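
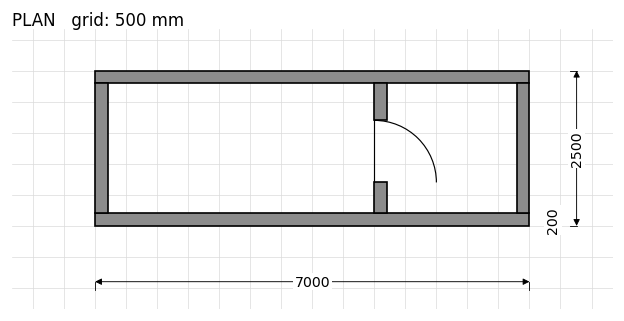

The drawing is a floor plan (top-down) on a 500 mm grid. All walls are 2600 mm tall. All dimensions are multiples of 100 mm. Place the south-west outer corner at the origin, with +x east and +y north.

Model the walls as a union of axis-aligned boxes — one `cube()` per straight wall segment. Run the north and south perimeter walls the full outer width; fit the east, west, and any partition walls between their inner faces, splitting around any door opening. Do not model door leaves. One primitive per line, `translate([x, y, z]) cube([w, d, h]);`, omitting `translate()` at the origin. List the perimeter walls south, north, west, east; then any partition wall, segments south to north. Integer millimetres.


cube([7000, 200, 2600]);
translate([0, 2300, 0]) cube([7000, 200, 2600]);
translate([0, 200, 0]) cube([200, 2100, 2600]);
translate([6800, 200, 0]) cube([200, 2100, 2600]);
translate([4500, 200, 0]) cube([200, 500, 2600]);
translate([4500, 1700, 0]) cube([200, 600, 2600]);


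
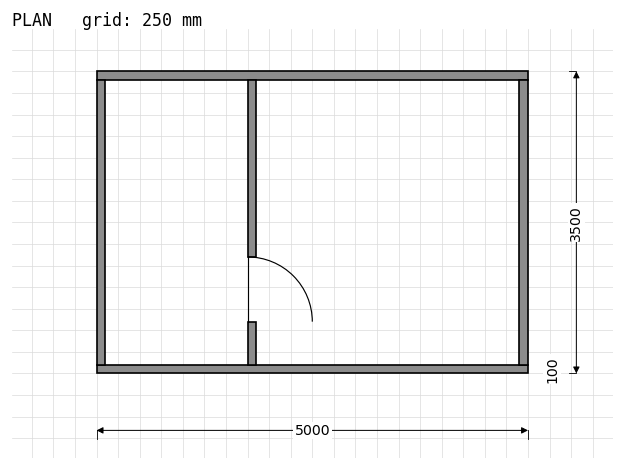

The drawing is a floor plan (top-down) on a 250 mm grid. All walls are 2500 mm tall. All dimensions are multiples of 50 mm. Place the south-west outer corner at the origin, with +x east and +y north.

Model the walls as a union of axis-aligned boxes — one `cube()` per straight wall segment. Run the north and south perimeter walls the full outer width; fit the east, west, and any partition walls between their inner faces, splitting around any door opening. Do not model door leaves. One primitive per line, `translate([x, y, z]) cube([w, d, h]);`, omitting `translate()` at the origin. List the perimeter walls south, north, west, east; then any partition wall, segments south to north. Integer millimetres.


cube([5000, 100, 2500]);
translate([0, 3400, 0]) cube([5000, 100, 2500]);
translate([0, 100, 0]) cube([100, 3300, 2500]);
translate([4900, 100, 0]) cube([100, 3300, 2500]);
translate([1750, 100, 0]) cube([100, 500, 2500]);
translate([1750, 1350, 0]) cube([100, 2050, 2500]);


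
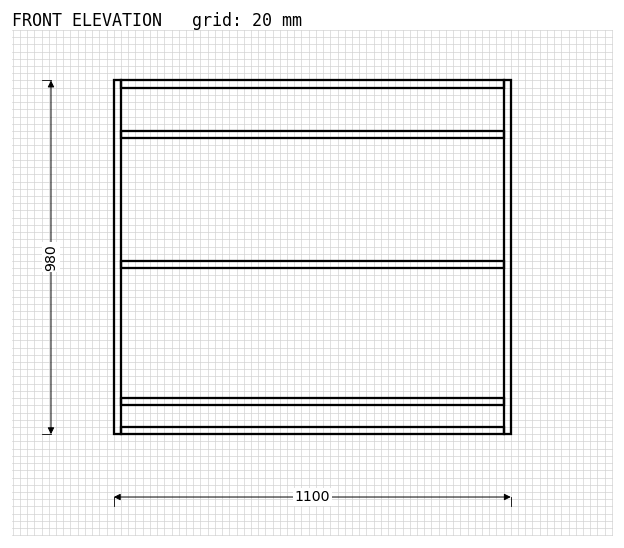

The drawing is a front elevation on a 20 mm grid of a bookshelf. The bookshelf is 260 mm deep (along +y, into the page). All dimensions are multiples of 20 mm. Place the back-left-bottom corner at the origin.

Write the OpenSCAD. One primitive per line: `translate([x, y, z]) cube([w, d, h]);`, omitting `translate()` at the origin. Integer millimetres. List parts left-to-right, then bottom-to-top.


cube([20, 260, 980]);
translate([20, 0, 0]) cube([1060, 260, 20]);
translate([20, 0, 80]) cube([1060, 260, 20]);
translate([20, 0, 460]) cube([1060, 260, 20]);
translate([20, 0, 820]) cube([1060, 260, 20]);
translate([20, 0, 960]) cube([1060, 260, 20]);
translate([1080, 0, 0]) cube([20, 260, 980]);


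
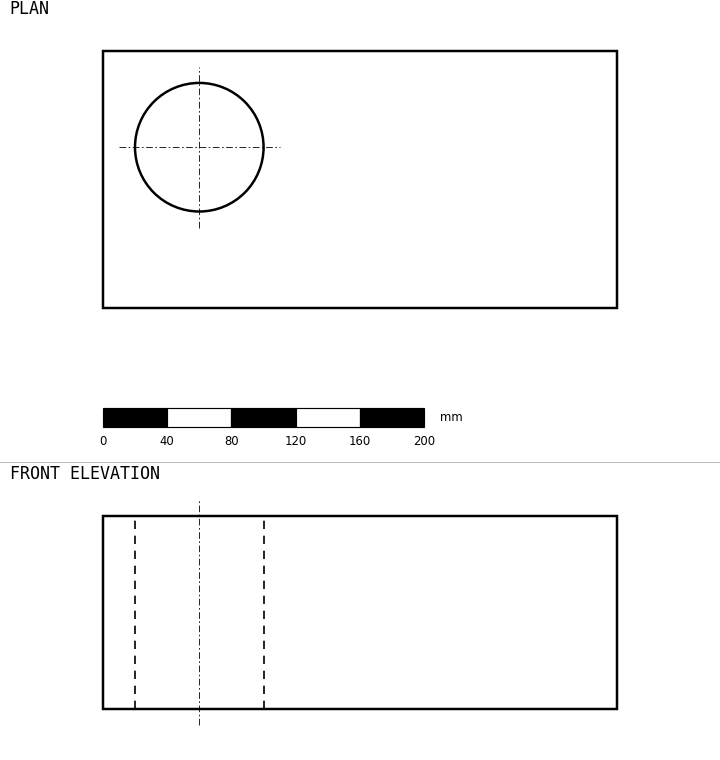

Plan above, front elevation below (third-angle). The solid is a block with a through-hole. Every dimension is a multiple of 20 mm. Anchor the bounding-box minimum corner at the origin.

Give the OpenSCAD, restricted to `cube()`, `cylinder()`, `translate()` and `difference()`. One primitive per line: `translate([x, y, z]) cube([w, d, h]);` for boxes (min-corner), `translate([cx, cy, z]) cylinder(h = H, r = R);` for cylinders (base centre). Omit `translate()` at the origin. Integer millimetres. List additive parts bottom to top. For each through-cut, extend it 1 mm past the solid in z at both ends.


difference() {
  cube([320, 160, 120]);
  translate([60, 100, -1]) cylinder(h = 122, r = 40);
}


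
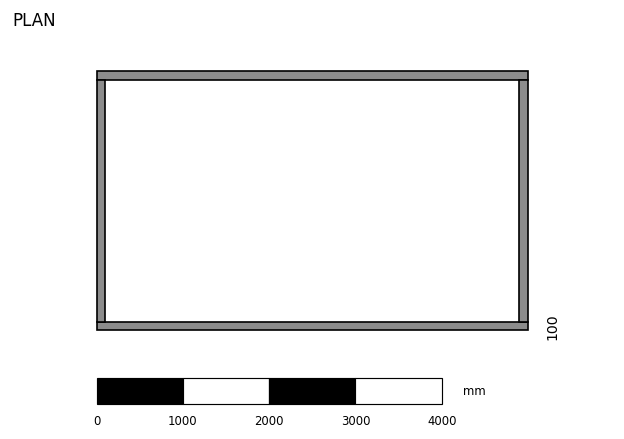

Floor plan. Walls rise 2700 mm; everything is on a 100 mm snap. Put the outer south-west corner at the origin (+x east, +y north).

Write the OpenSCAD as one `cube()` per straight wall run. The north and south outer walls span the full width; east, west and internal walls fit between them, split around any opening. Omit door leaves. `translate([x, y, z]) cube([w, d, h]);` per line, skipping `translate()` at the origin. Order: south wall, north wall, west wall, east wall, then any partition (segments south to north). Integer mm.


cube([5000, 100, 2700]);
translate([0, 2900, 0]) cube([5000, 100, 2700]);
translate([0, 100, 0]) cube([100, 2800, 2700]);
translate([4900, 100, 0]) cube([100, 2800, 2700]);


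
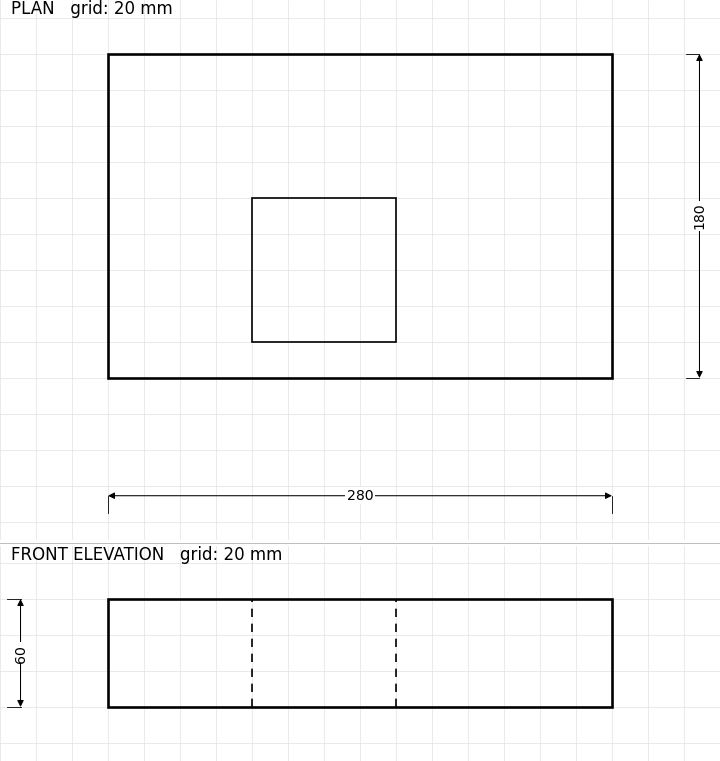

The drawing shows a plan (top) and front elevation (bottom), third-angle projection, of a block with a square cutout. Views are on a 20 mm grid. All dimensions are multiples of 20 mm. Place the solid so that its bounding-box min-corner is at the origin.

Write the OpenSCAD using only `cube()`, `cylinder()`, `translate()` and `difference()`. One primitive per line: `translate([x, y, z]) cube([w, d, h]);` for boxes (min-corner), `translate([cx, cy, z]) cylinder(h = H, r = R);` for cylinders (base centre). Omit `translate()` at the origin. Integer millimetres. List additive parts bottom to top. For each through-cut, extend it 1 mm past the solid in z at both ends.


difference() {
  cube([280, 180, 60]);
  translate([80, 20, -1]) cube([80, 80, 62]);
}


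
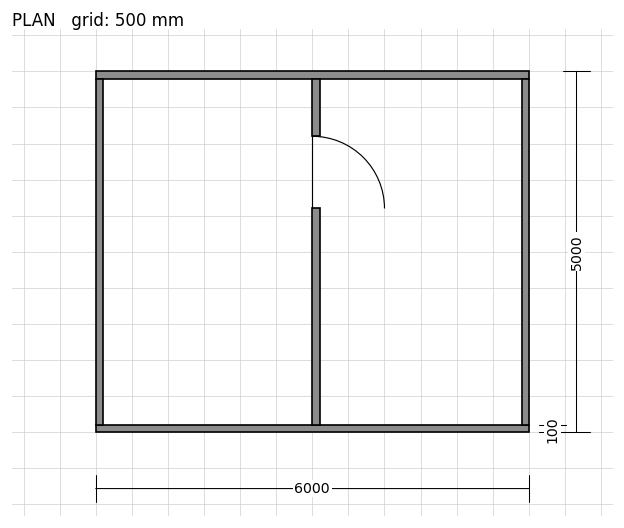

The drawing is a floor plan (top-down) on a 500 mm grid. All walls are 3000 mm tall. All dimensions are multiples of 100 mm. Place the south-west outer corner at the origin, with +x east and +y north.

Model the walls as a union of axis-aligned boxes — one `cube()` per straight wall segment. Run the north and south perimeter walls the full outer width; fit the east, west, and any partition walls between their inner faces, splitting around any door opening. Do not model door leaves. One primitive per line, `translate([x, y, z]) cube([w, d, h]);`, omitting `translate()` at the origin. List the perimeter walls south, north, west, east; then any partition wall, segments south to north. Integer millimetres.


cube([6000, 100, 3000]);
translate([0, 4900, 0]) cube([6000, 100, 3000]);
translate([0, 100, 0]) cube([100, 4800, 3000]);
translate([5900, 100, 0]) cube([100, 4800, 3000]);
translate([3000, 100, 0]) cube([100, 3000, 3000]);
translate([3000, 4100, 0]) cube([100, 800, 3000]);


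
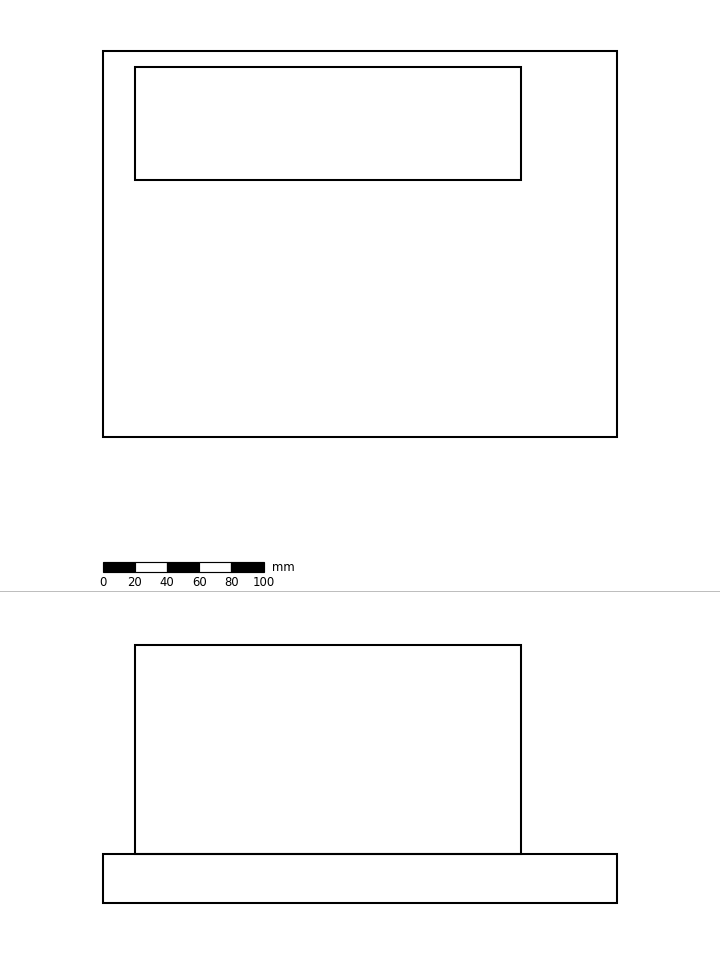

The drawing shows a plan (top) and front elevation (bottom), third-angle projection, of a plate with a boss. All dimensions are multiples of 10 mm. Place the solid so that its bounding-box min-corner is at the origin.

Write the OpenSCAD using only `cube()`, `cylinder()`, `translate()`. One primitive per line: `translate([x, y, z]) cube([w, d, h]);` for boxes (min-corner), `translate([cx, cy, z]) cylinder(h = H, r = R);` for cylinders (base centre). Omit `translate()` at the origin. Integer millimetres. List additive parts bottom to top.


cube([320, 240, 30]);
translate([20, 160, 30]) cube([240, 70, 130]);


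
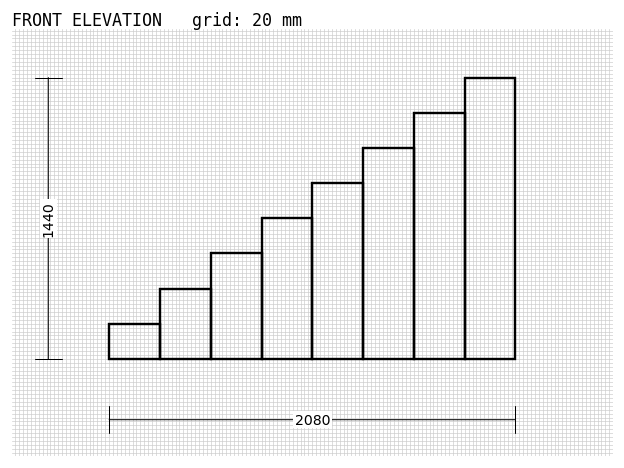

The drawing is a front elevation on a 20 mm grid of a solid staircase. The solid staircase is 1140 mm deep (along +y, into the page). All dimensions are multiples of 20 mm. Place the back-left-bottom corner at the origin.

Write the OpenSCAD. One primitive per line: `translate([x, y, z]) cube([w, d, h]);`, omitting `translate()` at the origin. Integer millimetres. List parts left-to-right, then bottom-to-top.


cube([260, 1140, 180]);
translate([260, 0, 0]) cube([260, 1140, 360]);
translate([520, 0, 0]) cube([260, 1140, 540]);
translate([780, 0, 0]) cube([260, 1140, 720]);
translate([1040, 0, 0]) cube([260, 1140, 900]);
translate([1300, 0, 0]) cube([260, 1140, 1080]);
translate([1560, 0, 0]) cube([260, 1140, 1260]);
translate([1820, 0, 0]) cube([260, 1140, 1440]);


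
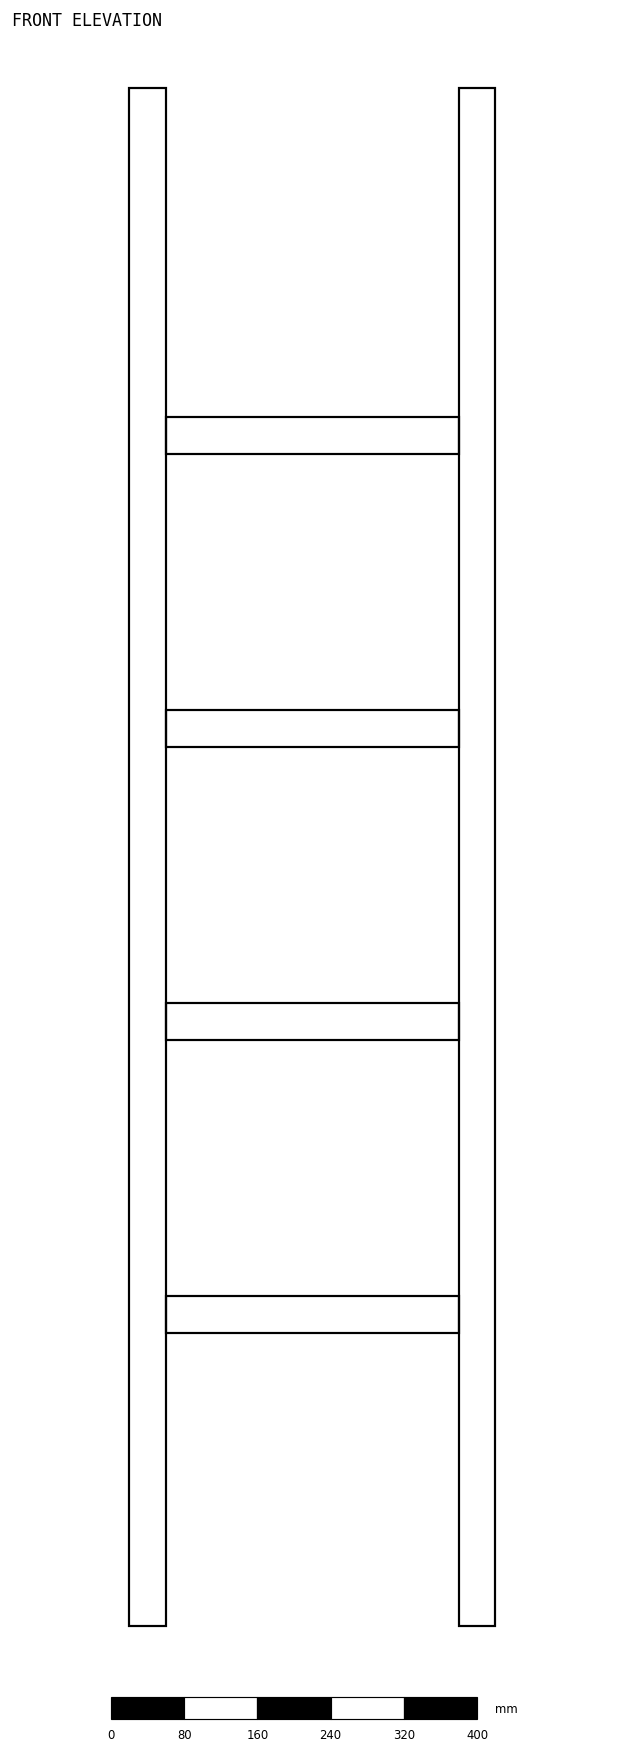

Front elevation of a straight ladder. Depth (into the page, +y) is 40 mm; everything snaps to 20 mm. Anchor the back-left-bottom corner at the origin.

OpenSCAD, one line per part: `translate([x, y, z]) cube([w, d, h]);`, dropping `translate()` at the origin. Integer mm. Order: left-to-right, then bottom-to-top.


cube([40, 40, 1680]);
translate([40, 0, 320]) cube([320, 40, 40]);
translate([40, 0, 640]) cube([320, 40, 40]);
translate([40, 0, 960]) cube([320, 40, 40]);
translate([40, 0, 1280]) cube([320, 40, 40]);
translate([360, 0, 0]) cube([40, 40, 1680]);


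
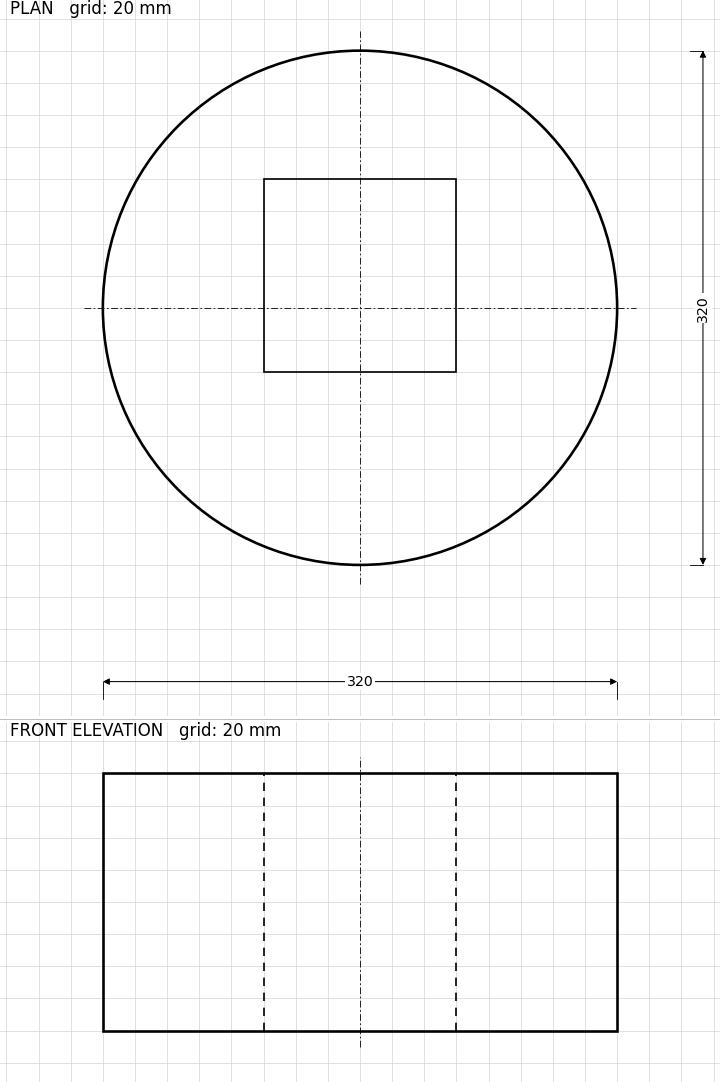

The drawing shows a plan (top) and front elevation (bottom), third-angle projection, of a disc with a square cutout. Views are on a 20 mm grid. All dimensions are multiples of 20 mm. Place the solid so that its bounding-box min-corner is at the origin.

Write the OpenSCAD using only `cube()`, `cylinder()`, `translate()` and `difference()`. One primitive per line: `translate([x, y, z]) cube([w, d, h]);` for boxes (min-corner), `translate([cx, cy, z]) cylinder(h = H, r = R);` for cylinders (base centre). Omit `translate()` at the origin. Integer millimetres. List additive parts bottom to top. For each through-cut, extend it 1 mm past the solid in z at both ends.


difference() {
  translate([160, 160, 0]) cylinder(h = 160, r = 160);
  translate([100, 120, -1]) cube([120, 120, 162]);
}


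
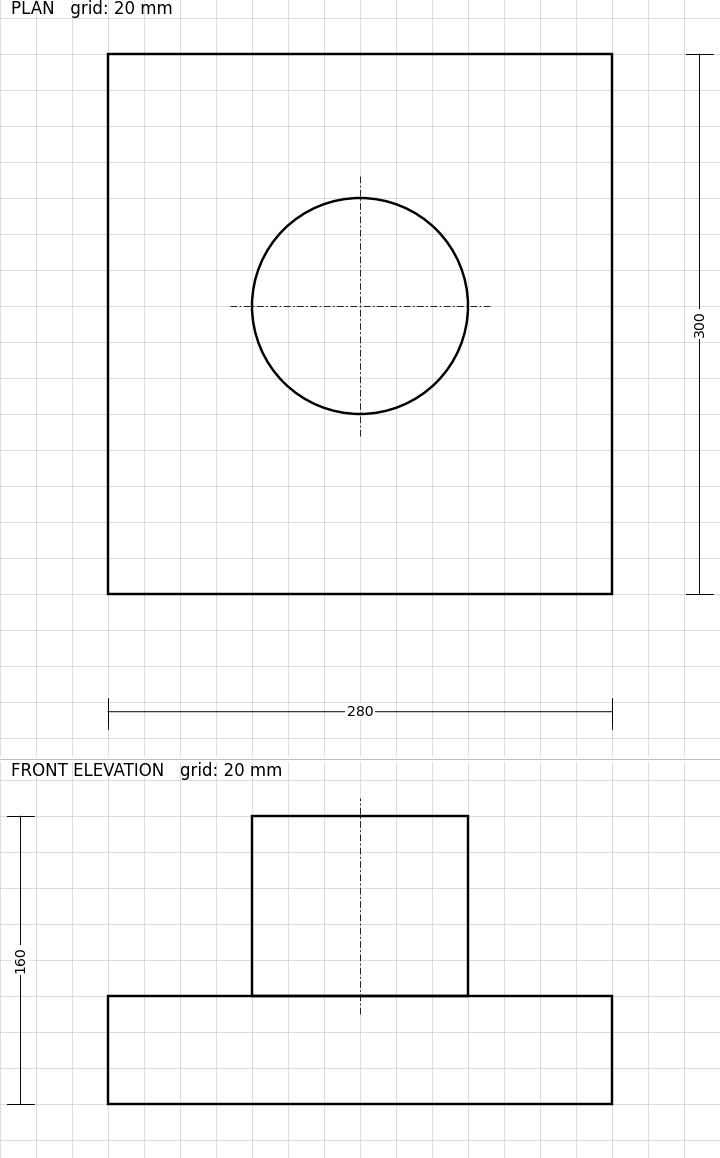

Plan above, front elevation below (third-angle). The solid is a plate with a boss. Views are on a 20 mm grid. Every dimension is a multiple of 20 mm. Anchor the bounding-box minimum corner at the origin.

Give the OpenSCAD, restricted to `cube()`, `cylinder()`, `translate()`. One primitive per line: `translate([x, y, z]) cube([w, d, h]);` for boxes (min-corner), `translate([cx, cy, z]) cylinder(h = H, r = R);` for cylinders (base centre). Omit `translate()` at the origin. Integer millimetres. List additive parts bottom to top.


cube([280, 300, 60]);
translate([140, 160, 60]) cylinder(h = 100, r = 60);


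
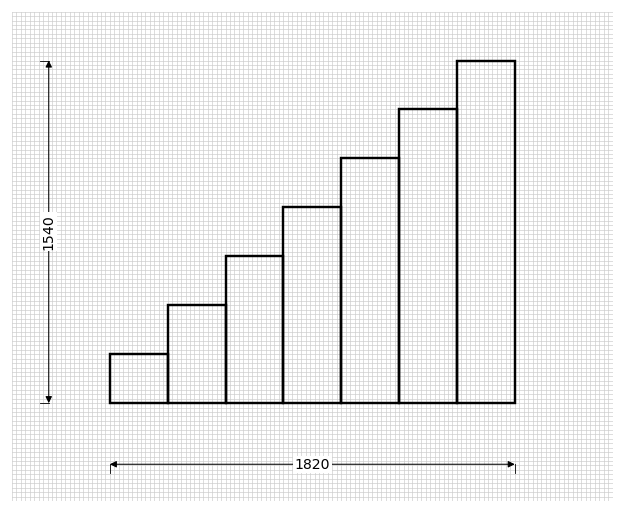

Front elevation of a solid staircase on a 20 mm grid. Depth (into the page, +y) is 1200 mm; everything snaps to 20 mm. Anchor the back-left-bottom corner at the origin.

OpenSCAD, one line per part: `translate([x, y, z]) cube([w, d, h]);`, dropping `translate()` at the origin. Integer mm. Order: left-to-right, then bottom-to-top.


cube([260, 1200, 220]);
translate([260, 0, 0]) cube([260, 1200, 440]);
translate([520, 0, 0]) cube([260, 1200, 660]);
translate([780, 0, 0]) cube([260, 1200, 880]);
translate([1040, 0, 0]) cube([260, 1200, 1100]);
translate([1300, 0, 0]) cube([260, 1200, 1320]);
translate([1560, 0, 0]) cube([260, 1200, 1540]);


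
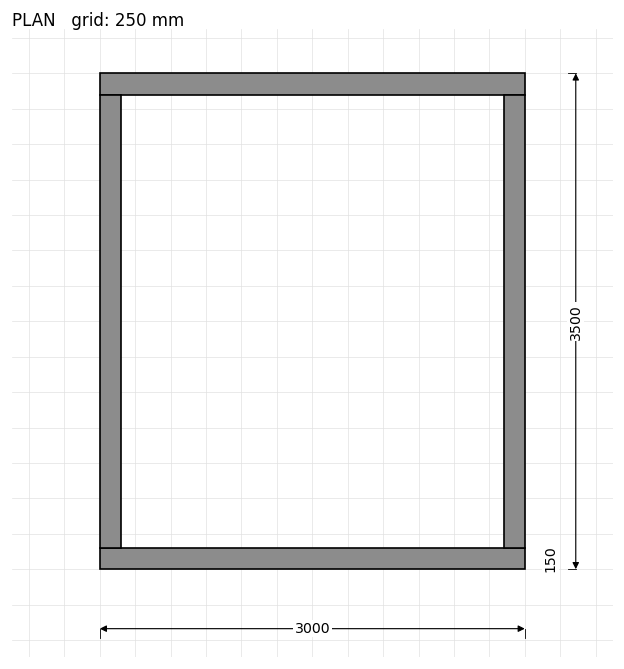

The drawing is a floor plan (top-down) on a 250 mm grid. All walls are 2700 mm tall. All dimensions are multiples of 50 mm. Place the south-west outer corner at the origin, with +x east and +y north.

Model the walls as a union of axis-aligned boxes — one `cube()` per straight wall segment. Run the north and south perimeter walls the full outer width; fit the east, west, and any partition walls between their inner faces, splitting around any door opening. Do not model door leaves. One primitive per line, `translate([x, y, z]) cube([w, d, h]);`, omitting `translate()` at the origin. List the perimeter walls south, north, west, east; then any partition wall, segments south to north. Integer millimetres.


cube([3000, 150, 2700]);
translate([0, 3350, 0]) cube([3000, 150, 2700]);
translate([0, 150, 0]) cube([150, 3200, 2700]);
translate([2850, 150, 0]) cube([150, 3200, 2700]);


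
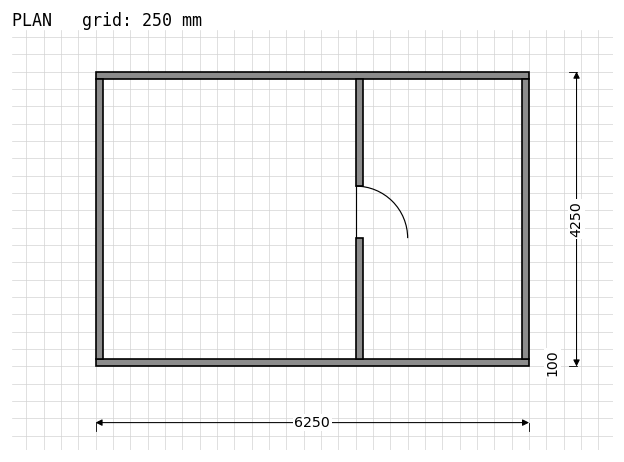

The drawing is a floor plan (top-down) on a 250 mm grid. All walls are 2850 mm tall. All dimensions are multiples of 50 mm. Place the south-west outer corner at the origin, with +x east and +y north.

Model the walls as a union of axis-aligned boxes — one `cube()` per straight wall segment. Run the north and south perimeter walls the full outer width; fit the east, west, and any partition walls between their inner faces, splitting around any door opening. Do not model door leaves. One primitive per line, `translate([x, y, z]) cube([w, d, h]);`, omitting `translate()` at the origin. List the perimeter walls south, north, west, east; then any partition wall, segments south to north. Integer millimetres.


cube([6250, 100, 2850]);
translate([0, 4150, 0]) cube([6250, 100, 2850]);
translate([0, 100, 0]) cube([100, 4050, 2850]);
translate([6150, 100, 0]) cube([100, 4050, 2850]);
translate([3750, 100, 0]) cube([100, 1750, 2850]);
translate([3750, 2600, 0]) cube([100, 1550, 2850]);


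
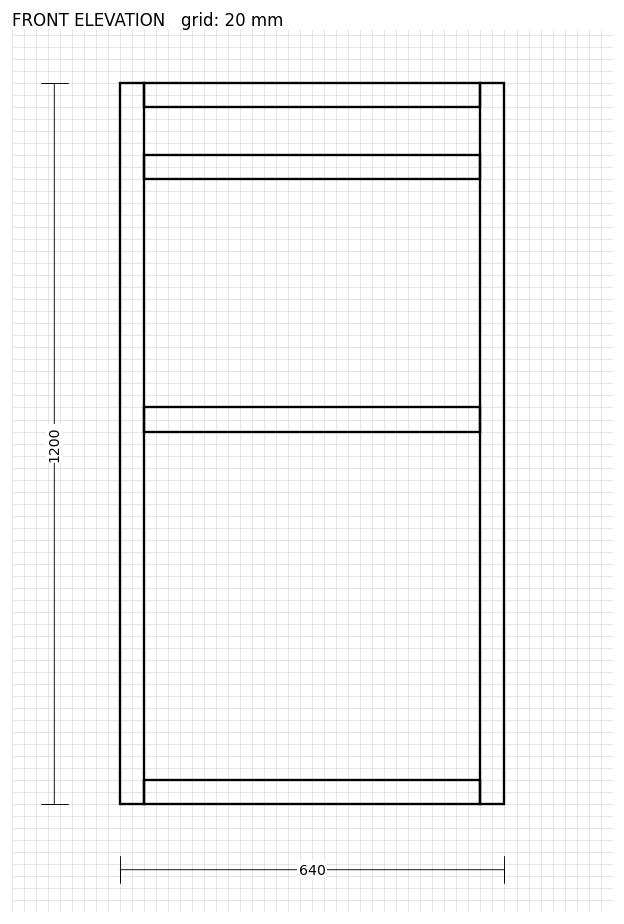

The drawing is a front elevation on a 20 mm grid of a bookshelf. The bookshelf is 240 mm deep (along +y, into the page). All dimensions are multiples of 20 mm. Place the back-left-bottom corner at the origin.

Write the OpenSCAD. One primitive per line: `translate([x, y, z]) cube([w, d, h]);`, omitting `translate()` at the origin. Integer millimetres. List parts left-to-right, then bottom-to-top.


cube([40, 240, 1200]);
translate([40, 0, 0]) cube([560, 240, 40]);
translate([40, 0, 620]) cube([560, 240, 40]);
translate([40, 0, 1040]) cube([560, 240, 40]);
translate([40, 0, 1160]) cube([560, 240, 40]);
translate([600, 0, 0]) cube([40, 240, 1200]);


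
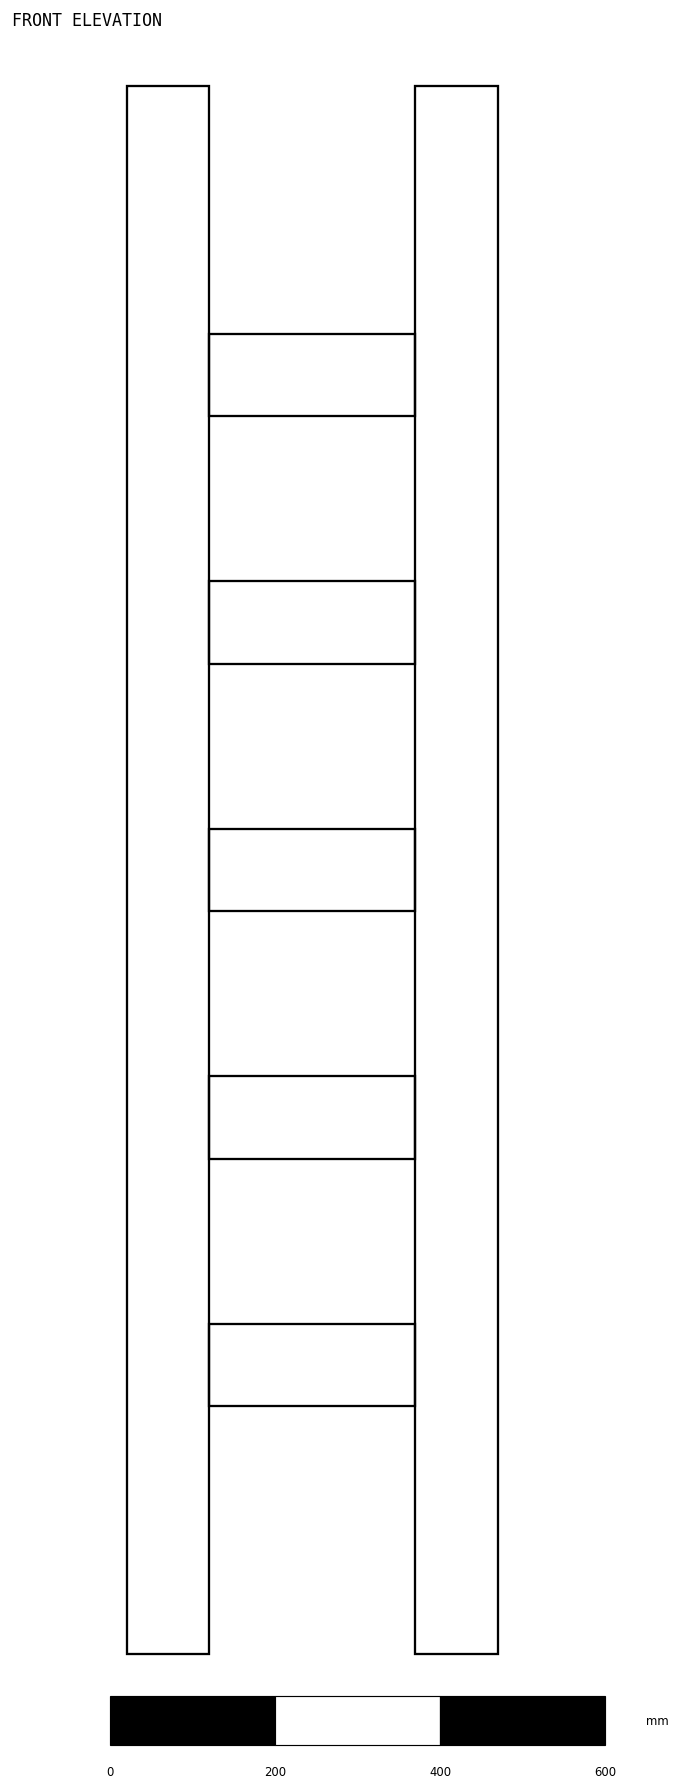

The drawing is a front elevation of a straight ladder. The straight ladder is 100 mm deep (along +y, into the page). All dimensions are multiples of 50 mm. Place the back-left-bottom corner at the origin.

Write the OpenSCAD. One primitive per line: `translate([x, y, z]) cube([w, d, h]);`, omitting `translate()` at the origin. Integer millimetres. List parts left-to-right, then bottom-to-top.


cube([100, 100, 1900]);
translate([100, 0, 300]) cube([250, 100, 100]);
translate([100, 0, 600]) cube([250, 100, 100]);
translate([100, 0, 900]) cube([250, 100, 100]);
translate([100, 0, 1200]) cube([250, 100, 100]);
translate([100, 0, 1500]) cube([250, 100, 100]);
translate([350, 0, 0]) cube([100, 100, 1900]);


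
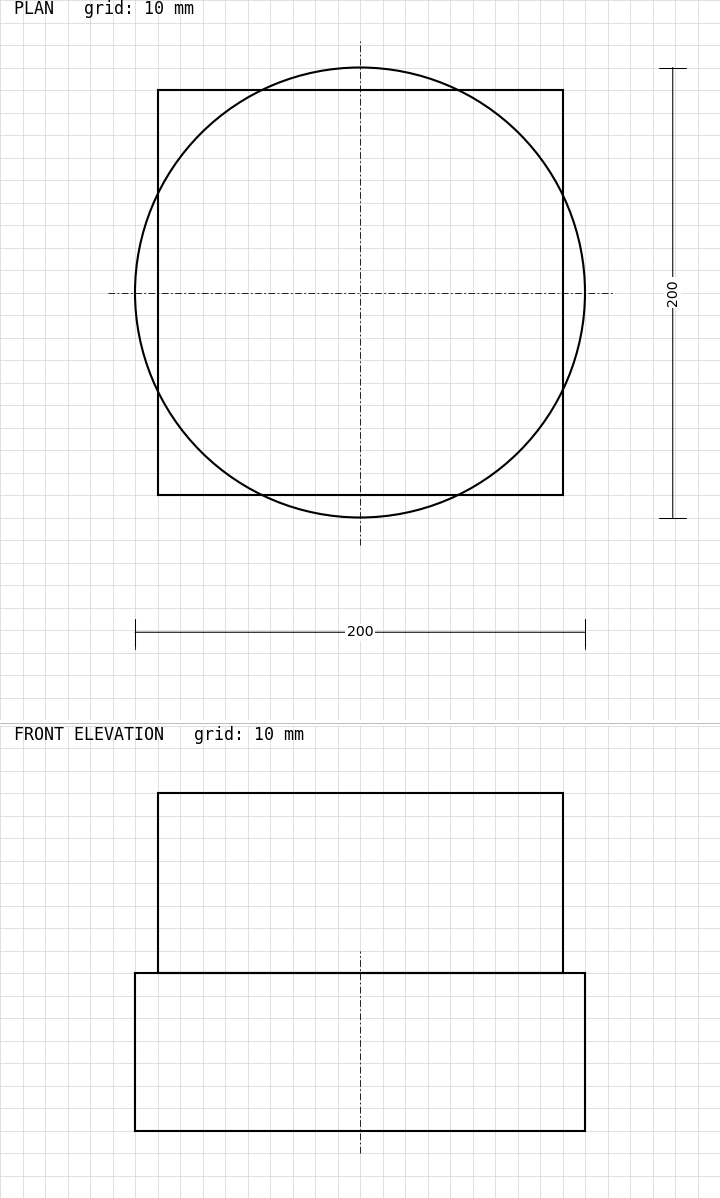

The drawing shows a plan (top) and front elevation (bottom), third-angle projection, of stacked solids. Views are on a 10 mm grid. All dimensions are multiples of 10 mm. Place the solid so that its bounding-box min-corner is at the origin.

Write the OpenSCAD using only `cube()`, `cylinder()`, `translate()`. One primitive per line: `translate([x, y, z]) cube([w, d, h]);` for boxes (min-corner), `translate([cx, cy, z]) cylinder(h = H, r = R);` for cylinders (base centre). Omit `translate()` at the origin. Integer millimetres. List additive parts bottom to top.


translate([100, 100, 0]) cylinder(h = 70, r = 100);
translate([10, 10, 70]) cube([180, 180, 80]);


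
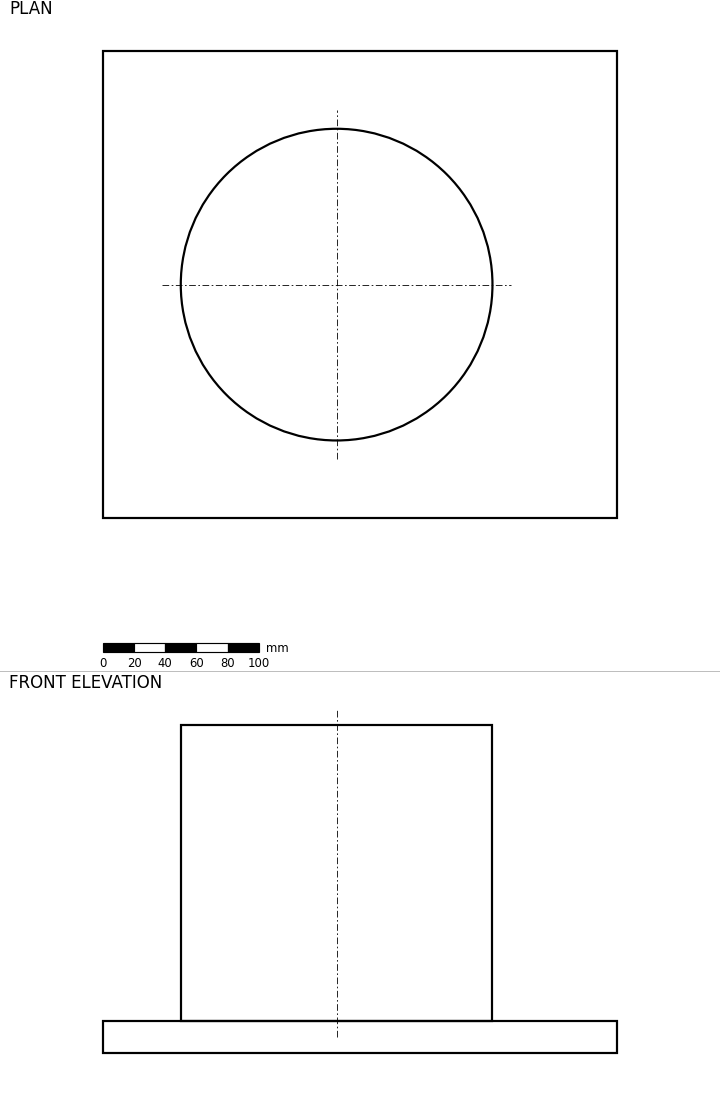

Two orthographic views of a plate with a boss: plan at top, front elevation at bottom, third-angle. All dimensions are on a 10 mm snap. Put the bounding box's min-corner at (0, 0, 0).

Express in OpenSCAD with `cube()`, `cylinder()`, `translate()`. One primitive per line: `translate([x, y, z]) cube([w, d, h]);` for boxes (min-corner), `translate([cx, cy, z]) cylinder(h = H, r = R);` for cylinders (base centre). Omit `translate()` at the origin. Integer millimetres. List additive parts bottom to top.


cube([330, 300, 20]);
translate([150, 150, 20]) cylinder(h = 190, r = 100);


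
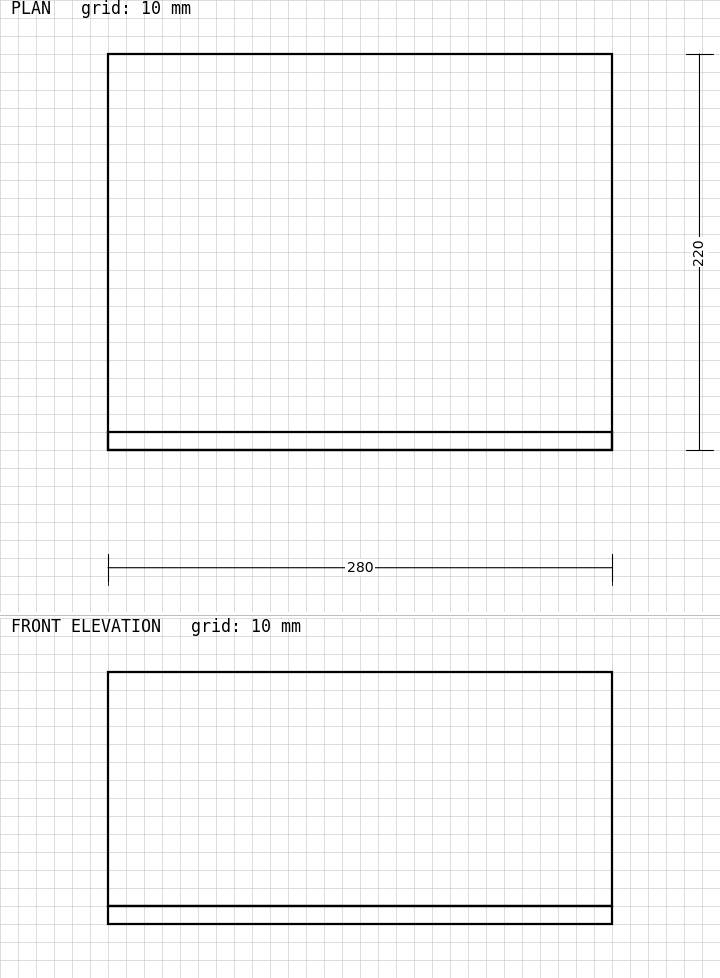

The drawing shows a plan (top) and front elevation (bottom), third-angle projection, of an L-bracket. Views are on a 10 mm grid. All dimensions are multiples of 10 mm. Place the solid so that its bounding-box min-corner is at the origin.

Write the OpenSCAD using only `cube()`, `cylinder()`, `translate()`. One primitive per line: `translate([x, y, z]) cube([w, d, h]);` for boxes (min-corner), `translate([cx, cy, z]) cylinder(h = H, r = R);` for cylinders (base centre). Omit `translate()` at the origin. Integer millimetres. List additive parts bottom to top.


cube([280, 220, 10]);
translate([0, 0, 10]) cube([280, 10, 130]);


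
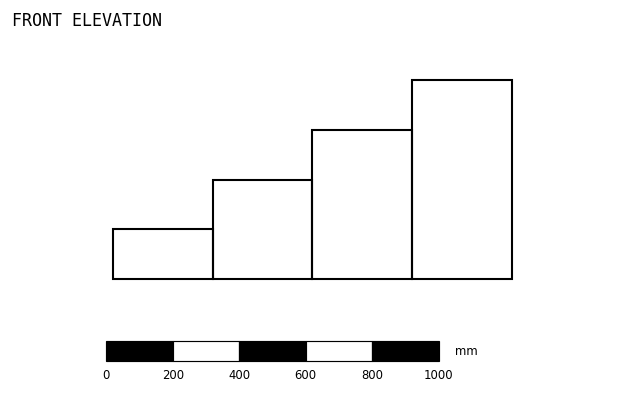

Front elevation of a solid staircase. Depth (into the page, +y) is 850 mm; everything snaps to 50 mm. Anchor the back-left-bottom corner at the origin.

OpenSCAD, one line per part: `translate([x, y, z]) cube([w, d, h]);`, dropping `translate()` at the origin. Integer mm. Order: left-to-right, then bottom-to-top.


cube([300, 850, 150]);
translate([300, 0, 0]) cube([300, 850, 300]);
translate([600, 0, 0]) cube([300, 850, 450]);
translate([900, 0, 0]) cube([300, 850, 600]);


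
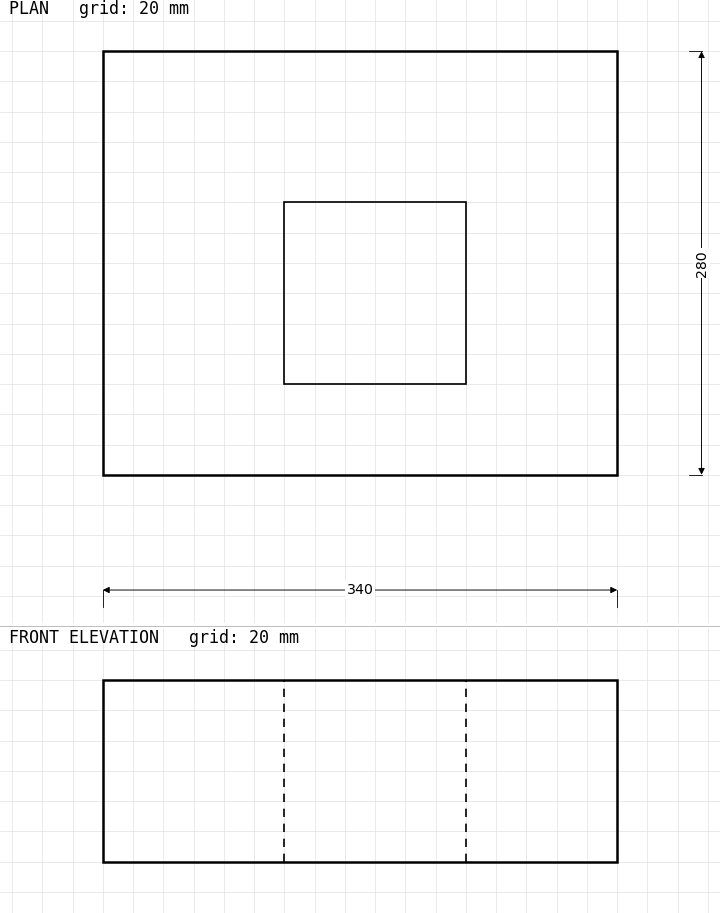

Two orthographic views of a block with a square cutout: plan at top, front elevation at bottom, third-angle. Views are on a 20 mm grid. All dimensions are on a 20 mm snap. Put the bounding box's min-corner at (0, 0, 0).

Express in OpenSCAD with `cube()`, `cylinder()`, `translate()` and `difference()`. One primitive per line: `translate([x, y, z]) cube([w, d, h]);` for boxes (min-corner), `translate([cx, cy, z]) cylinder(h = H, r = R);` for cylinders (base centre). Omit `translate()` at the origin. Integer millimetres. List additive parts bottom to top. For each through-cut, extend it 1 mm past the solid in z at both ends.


difference() {
  cube([340, 280, 120]);
  translate([120, 60, -1]) cube([120, 120, 122]);
}


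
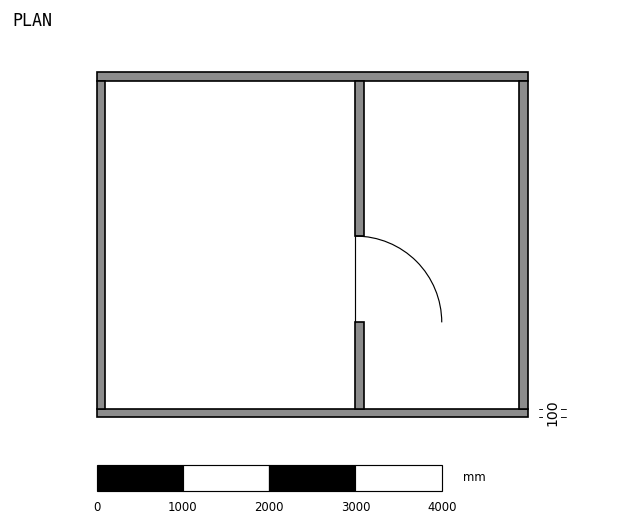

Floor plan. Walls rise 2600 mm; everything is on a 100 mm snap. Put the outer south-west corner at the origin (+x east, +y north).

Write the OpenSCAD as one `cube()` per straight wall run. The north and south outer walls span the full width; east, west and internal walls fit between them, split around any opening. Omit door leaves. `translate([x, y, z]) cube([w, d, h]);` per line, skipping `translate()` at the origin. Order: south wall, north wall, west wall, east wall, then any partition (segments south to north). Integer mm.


cube([5000, 100, 2600]);
translate([0, 3900, 0]) cube([5000, 100, 2600]);
translate([0, 100, 0]) cube([100, 3800, 2600]);
translate([4900, 100, 0]) cube([100, 3800, 2600]);
translate([3000, 100, 0]) cube([100, 1000, 2600]);
translate([3000, 2100, 0]) cube([100, 1800, 2600]);


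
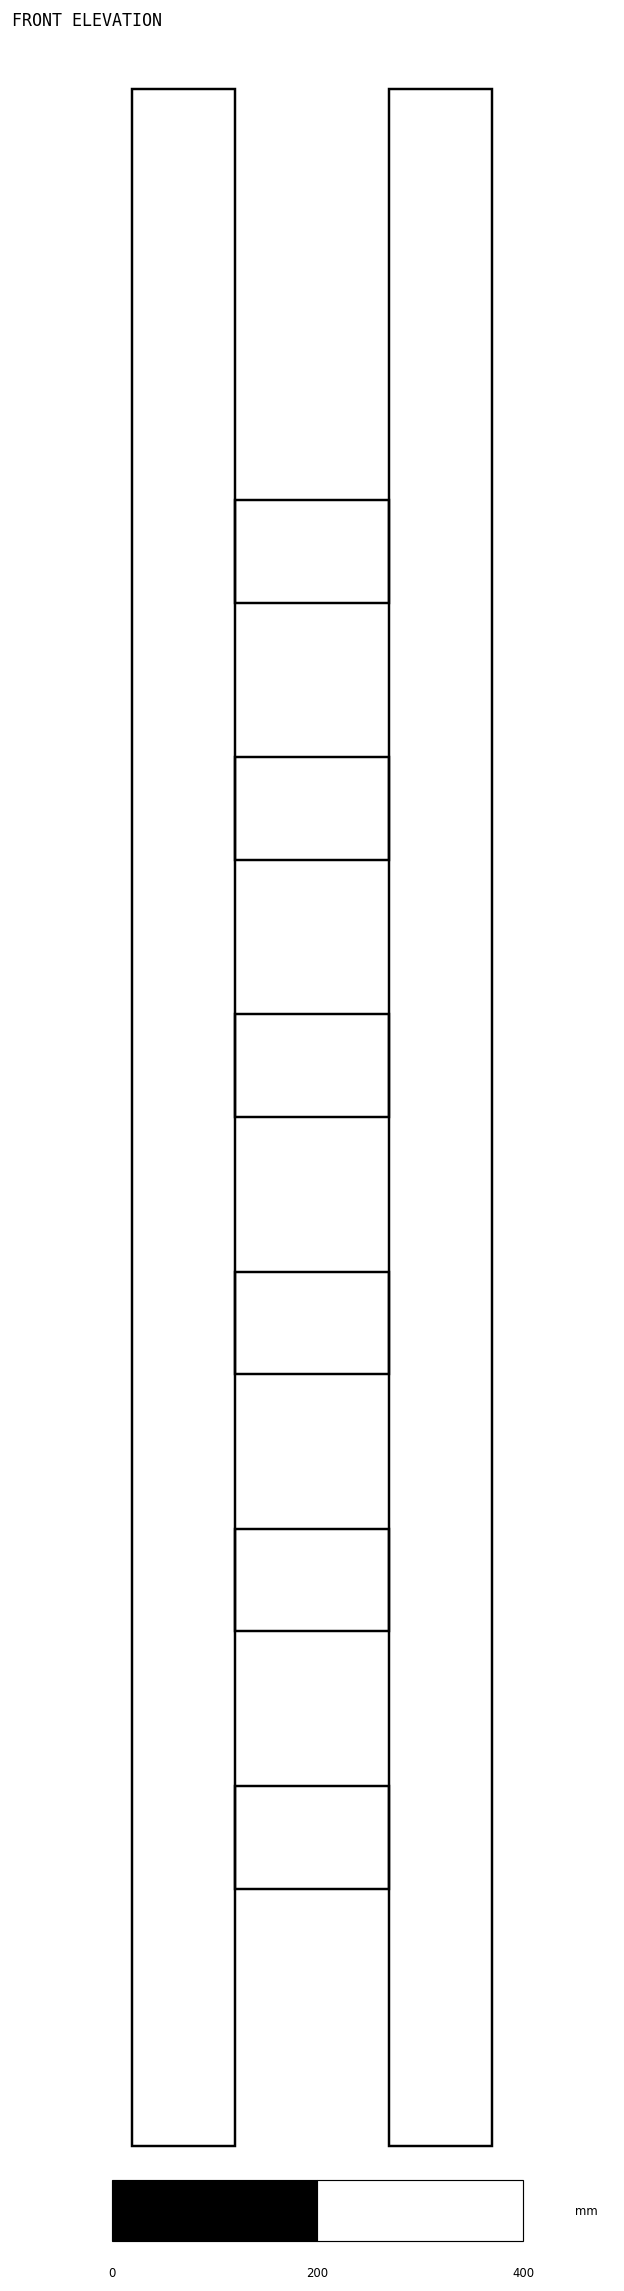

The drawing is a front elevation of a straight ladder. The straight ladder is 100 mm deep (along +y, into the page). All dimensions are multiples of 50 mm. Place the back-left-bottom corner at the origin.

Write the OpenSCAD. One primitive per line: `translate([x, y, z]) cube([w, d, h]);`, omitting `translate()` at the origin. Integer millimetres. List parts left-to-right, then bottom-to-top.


cube([100, 100, 2000]);
translate([100, 0, 250]) cube([150, 100, 100]);
translate([100, 0, 500]) cube([150, 100, 100]);
translate([100, 0, 750]) cube([150, 100, 100]);
translate([100, 0, 1000]) cube([150, 100, 100]);
translate([100, 0, 1250]) cube([150, 100, 100]);
translate([100, 0, 1500]) cube([150, 100, 100]);
translate([250, 0, 0]) cube([100, 100, 2000]);


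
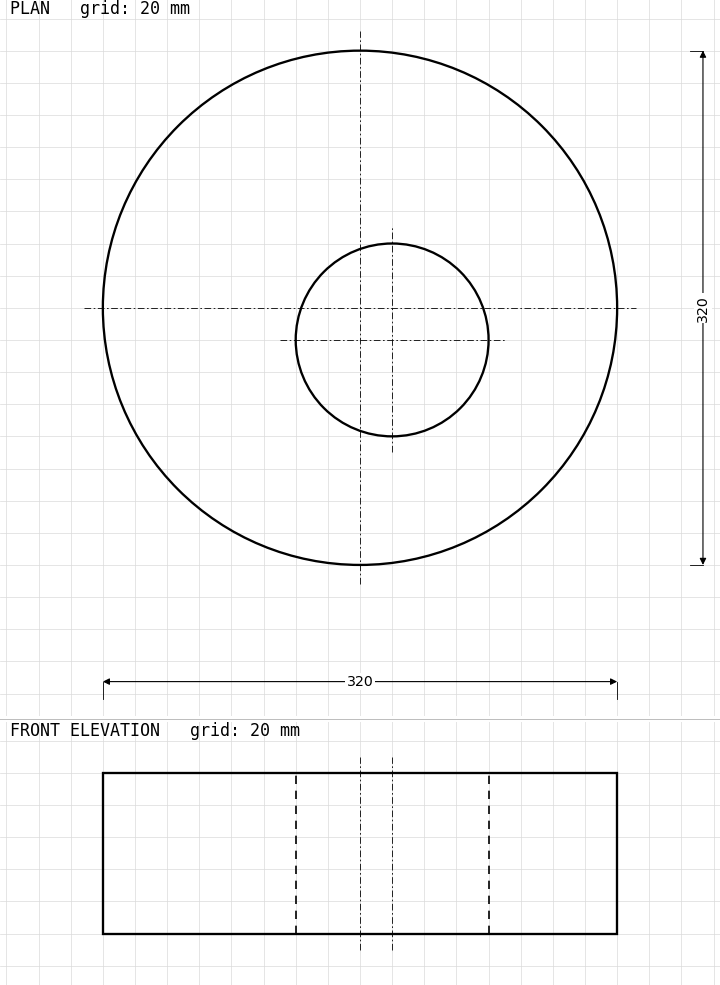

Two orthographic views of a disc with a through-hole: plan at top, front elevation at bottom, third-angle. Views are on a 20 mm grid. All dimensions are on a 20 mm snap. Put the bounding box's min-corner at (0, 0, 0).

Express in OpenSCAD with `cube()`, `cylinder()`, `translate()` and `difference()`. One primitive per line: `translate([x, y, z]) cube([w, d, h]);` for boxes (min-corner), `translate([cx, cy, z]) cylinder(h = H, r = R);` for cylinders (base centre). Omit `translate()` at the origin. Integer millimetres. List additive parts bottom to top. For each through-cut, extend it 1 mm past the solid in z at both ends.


difference() {
  translate([160, 160, 0]) cylinder(h = 100, r = 160);
  translate([180, 140, -1]) cylinder(h = 102, r = 60);
}


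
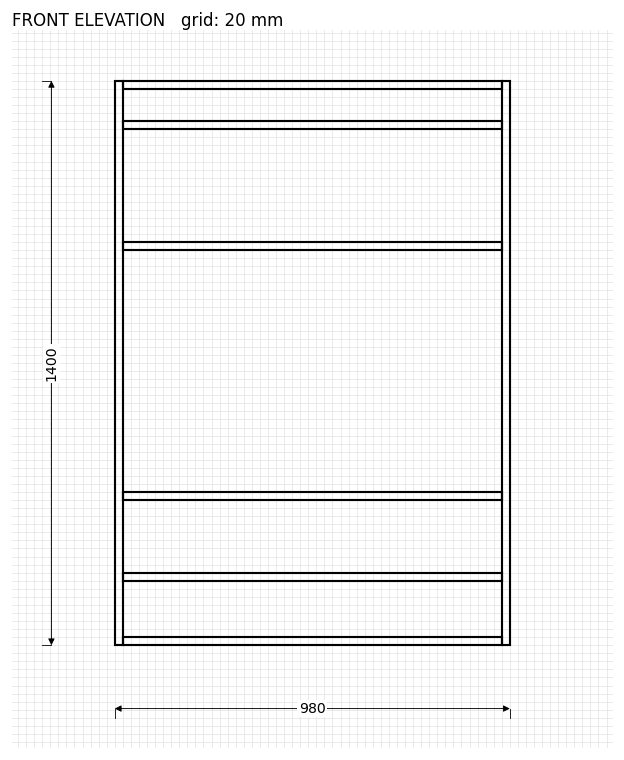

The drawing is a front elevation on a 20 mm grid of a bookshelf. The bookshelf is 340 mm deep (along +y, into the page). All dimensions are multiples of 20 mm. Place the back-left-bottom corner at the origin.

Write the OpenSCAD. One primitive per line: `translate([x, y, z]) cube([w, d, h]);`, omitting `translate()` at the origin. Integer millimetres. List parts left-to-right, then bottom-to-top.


cube([20, 340, 1400]);
translate([20, 0, 0]) cube([940, 340, 20]);
translate([20, 0, 160]) cube([940, 340, 20]);
translate([20, 0, 360]) cube([940, 340, 20]);
translate([20, 0, 980]) cube([940, 340, 20]);
translate([20, 0, 1280]) cube([940, 340, 20]);
translate([20, 0, 1380]) cube([940, 340, 20]);
translate([960, 0, 0]) cube([20, 340, 1400]);


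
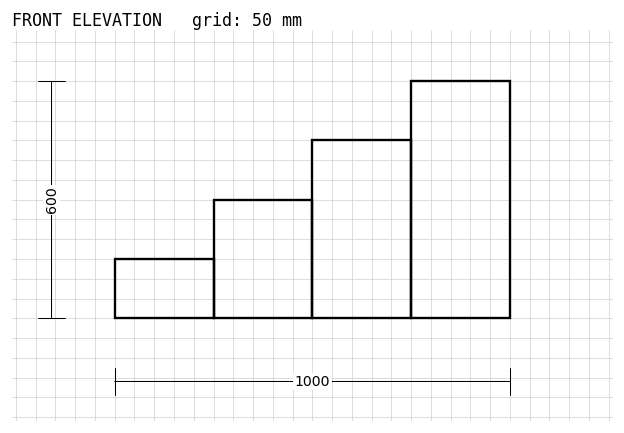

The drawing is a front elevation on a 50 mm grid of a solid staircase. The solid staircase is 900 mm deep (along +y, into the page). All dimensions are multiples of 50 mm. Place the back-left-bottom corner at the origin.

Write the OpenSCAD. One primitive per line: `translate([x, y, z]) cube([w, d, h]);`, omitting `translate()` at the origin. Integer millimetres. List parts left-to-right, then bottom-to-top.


cube([250, 900, 150]);
translate([250, 0, 0]) cube([250, 900, 300]);
translate([500, 0, 0]) cube([250, 900, 450]);
translate([750, 0, 0]) cube([250, 900, 600]);


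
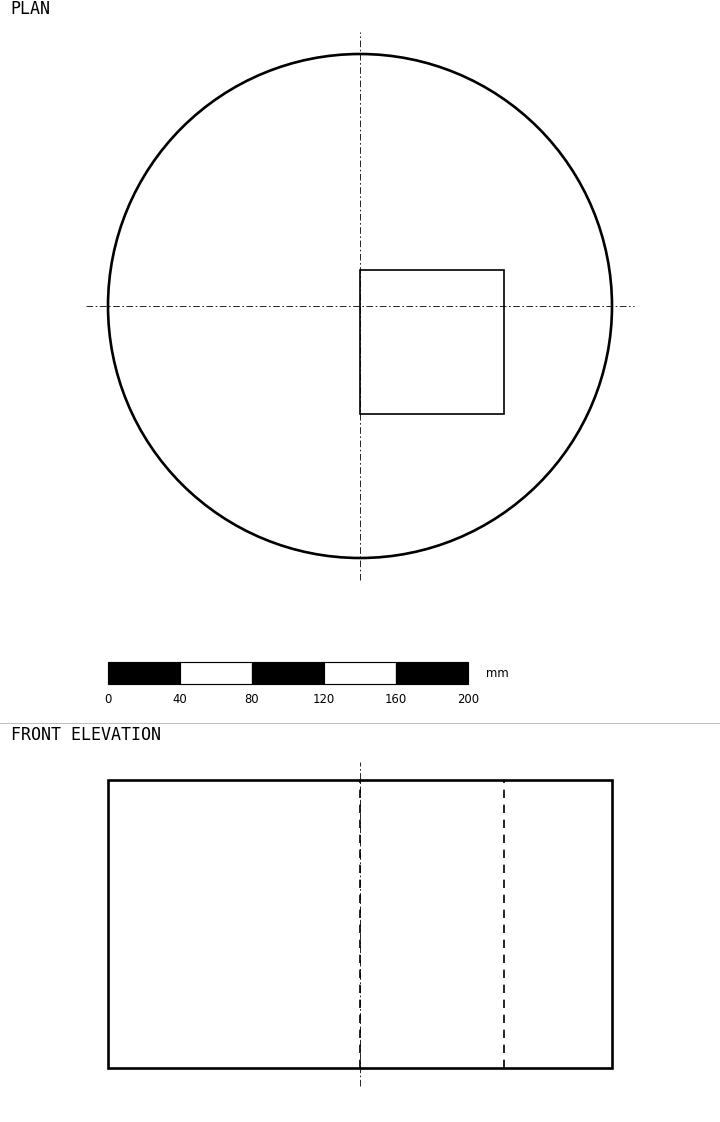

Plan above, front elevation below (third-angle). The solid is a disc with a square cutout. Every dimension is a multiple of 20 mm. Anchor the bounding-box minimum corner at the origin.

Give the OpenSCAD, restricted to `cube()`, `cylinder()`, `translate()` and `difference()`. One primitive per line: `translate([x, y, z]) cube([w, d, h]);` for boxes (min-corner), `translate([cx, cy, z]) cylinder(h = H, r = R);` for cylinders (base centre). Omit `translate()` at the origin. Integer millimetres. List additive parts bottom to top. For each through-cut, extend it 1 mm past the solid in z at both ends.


difference() {
  translate([140, 140, 0]) cylinder(h = 160, r = 140);
  translate([140, 80, -1]) cube([80, 80, 162]);
}


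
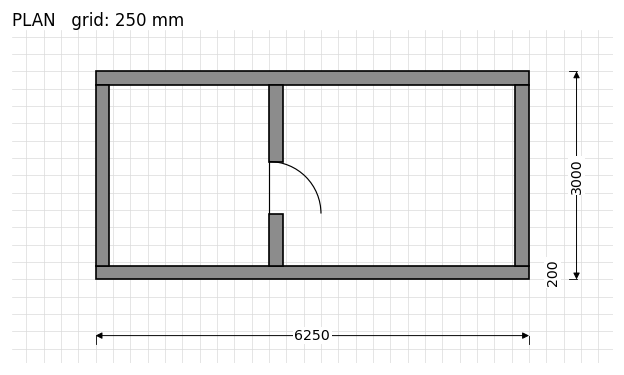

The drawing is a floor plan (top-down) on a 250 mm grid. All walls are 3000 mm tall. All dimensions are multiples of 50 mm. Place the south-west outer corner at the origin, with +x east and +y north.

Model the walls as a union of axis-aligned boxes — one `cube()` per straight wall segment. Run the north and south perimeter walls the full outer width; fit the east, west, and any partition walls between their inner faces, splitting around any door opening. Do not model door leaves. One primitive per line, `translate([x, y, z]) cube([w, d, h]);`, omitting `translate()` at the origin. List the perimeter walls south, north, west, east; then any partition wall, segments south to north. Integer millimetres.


cube([6250, 200, 3000]);
translate([0, 2800, 0]) cube([6250, 200, 3000]);
translate([0, 200, 0]) cube([200, 2600, 3000]);
translate([6050, 200, 0]) cube([200, 2600, 3000]);
translate([2500, 200, 0]) cube([200, 750, 3000]);
translate([2500, 1700, 0]) cube([200, 1100, 3000]);


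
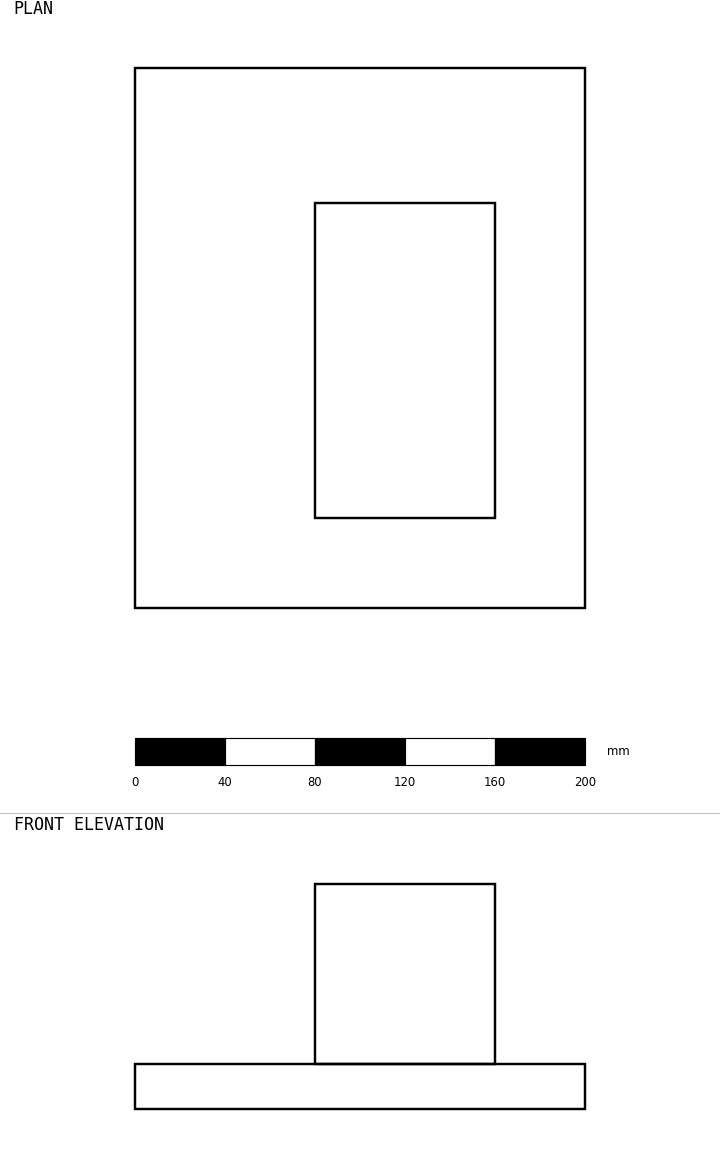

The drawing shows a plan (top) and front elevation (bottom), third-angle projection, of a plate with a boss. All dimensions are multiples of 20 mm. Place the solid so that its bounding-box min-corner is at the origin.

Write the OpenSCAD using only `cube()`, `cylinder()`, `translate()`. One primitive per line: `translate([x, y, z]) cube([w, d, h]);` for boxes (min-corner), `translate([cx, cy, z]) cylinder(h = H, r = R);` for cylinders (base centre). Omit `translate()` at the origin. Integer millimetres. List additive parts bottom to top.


cube([200, 240, 20]);
translate([80, 40, 20]) cube([80, 140, 80]);


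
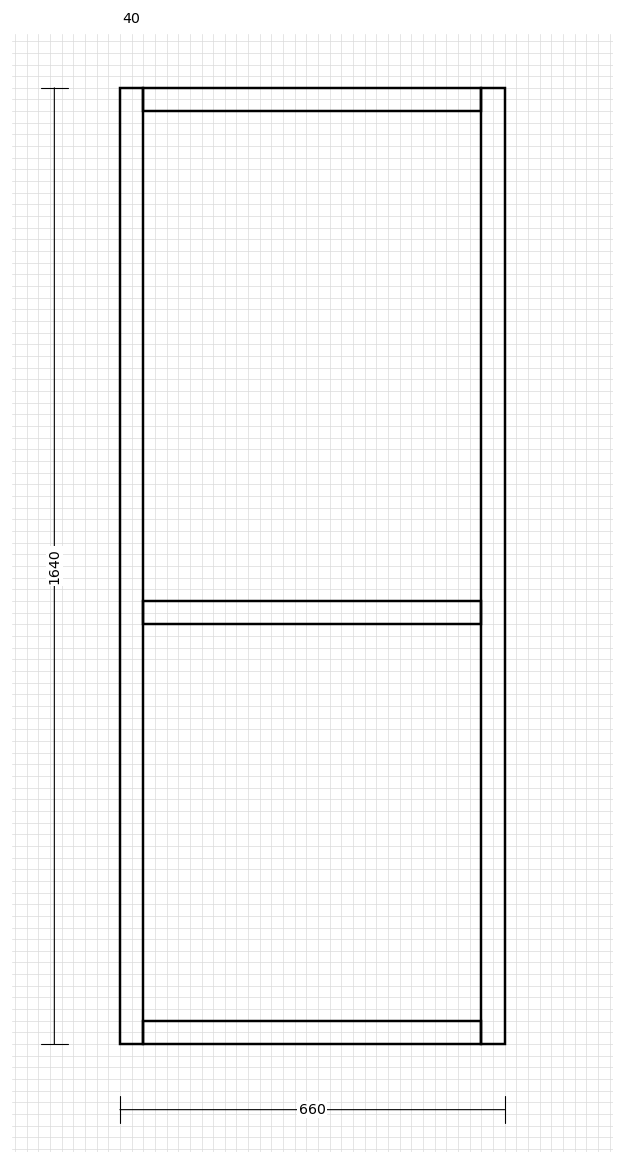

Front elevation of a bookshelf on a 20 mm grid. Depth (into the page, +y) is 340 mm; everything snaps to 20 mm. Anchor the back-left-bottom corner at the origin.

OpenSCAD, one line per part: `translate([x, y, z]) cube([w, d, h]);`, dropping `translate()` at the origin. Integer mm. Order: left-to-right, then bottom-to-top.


cube([40, 340, 1640]);
translate([40, 0, 0]) cube([580, 340, 40]);
translate([40, 0, 720]) cube([580, 340, 40]);
translate([40, 0, 1600]) cube([580, 340, 40]);
translate([620, 0, 0]) cube([40, 340, 1640]);


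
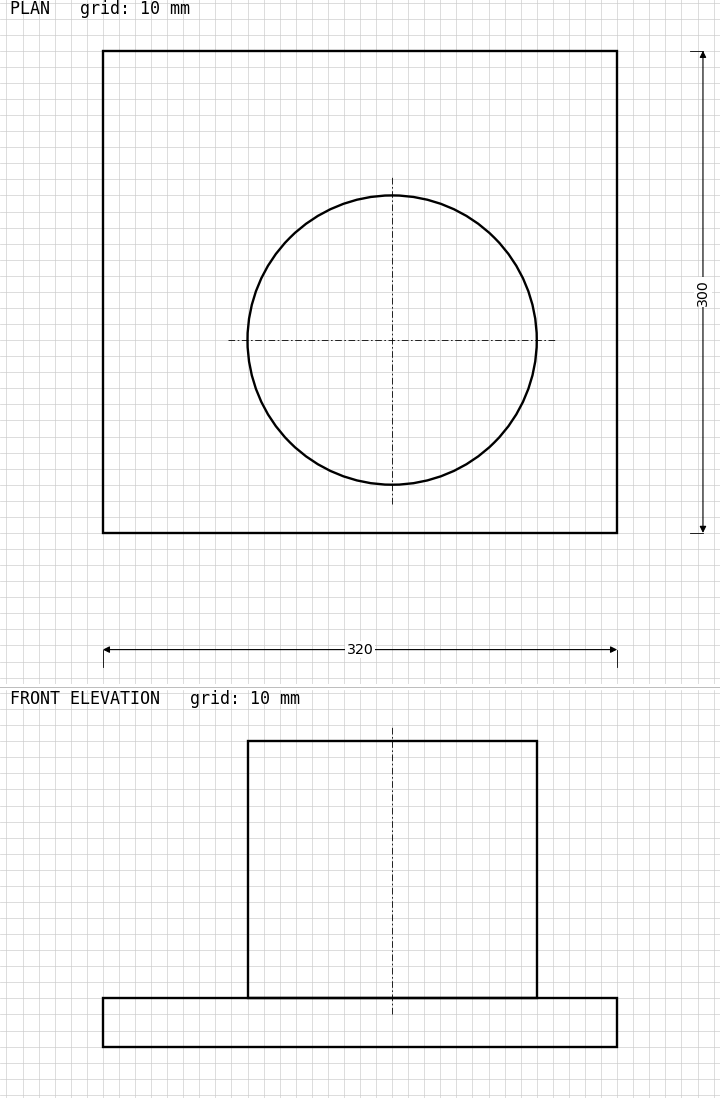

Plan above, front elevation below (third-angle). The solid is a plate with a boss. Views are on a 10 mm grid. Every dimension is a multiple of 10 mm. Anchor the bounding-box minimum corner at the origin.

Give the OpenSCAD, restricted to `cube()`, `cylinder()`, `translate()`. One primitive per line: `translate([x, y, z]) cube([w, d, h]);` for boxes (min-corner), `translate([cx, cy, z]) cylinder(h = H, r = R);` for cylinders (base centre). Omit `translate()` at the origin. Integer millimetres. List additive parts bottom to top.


cube([320, 300, 30]);
translate([180, 120, 30]) cylinder(h = 160, r = 90);


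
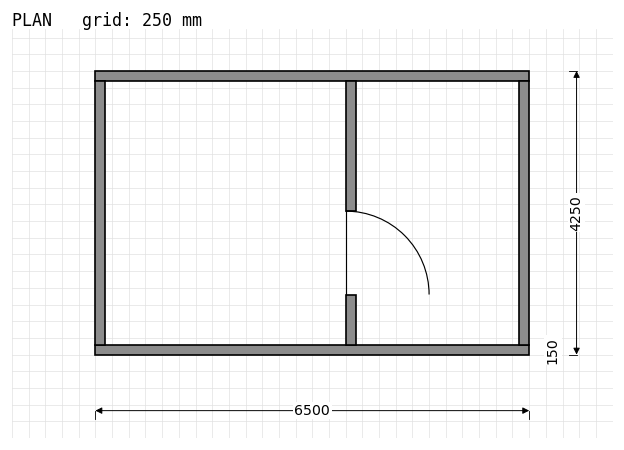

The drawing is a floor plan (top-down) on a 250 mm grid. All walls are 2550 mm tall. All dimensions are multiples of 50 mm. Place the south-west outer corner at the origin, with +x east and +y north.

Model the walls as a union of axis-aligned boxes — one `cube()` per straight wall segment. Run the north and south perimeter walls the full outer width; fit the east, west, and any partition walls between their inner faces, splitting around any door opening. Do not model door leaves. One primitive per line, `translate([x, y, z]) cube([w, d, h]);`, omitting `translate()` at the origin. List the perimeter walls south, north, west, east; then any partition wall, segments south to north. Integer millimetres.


cube([6500, 150, 2550]);
translate([0, 4100, 0]) cube([6500, 150, 2550]);
translate([0, 150, 0]) cube([150, 3950, 2550]);
translate([6350, 150, 0]) cube([150, 3950, 2550]);
translate([3750, 150, 0]) cube([150, 750, 2550]);
translate([3750, 2150, 0]) cube([150, 1950, 2550]);


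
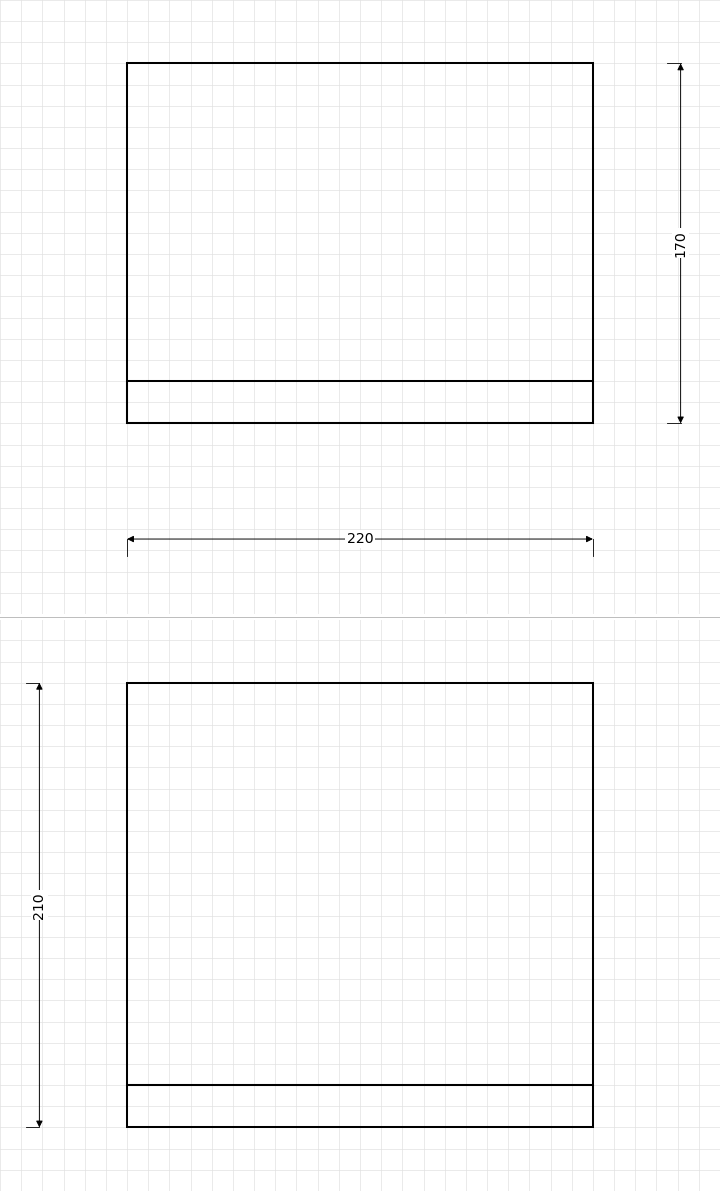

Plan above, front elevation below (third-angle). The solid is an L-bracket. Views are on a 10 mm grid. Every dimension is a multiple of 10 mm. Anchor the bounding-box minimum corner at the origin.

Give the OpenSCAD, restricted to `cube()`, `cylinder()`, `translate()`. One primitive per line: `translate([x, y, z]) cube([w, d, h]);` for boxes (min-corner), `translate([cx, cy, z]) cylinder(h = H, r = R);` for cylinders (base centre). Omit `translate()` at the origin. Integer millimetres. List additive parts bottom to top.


cube([220, 170, 20]);
translate([0, 0, 20]) cube([220, 20, 190]);


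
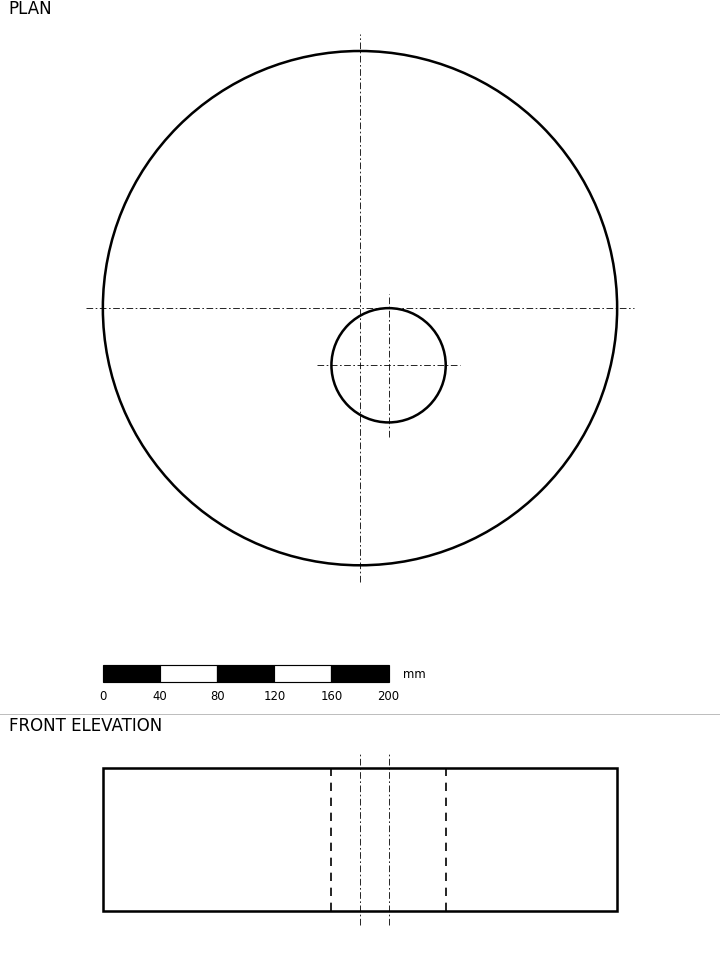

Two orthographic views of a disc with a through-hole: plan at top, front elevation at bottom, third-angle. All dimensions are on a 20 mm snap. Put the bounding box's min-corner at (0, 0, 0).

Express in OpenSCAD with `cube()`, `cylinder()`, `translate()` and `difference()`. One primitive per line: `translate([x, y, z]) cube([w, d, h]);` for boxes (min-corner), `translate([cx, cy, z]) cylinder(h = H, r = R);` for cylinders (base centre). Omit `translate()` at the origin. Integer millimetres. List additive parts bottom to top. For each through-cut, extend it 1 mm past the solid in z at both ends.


difference() {
  translate([180, 180, 0]) cylinder(h = 100, r = 180);
  translate([200, 140, -1]) cylinder(h = 102, r = 40);
}


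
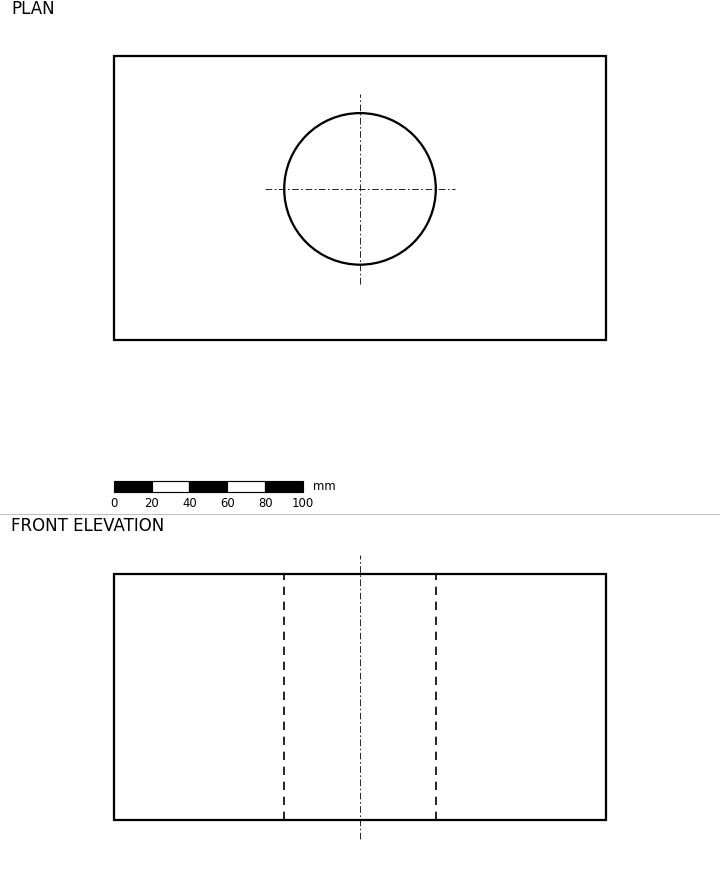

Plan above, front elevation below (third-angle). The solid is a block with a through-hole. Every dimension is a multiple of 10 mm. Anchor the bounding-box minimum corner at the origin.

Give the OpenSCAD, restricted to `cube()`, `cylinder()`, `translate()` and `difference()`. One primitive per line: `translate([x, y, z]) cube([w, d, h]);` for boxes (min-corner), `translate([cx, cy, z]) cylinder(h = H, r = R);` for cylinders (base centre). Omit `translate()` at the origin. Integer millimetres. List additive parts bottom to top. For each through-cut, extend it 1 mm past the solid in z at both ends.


difference() {
  cube([260, 150, 130]);
  translate([130, 80, -1]) cylinder(h = 132, r = 40);
}
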